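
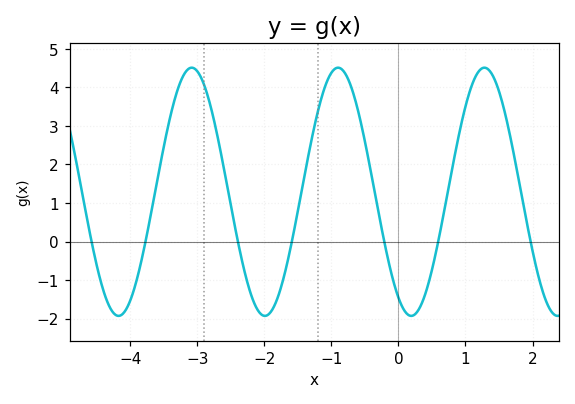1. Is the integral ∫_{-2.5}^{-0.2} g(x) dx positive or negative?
positive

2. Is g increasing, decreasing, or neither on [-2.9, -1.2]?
neither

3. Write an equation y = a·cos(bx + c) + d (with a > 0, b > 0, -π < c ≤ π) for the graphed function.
y = 3.22cos(2.9x + 2.6) + 1.29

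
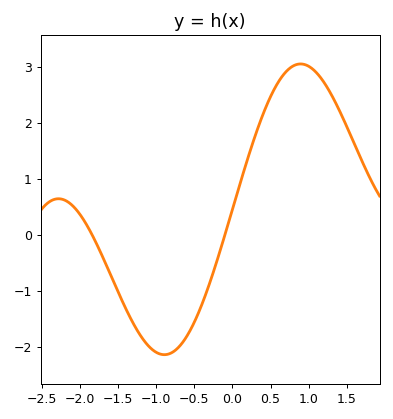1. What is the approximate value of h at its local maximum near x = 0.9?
3.1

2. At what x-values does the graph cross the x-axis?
-1.8, -0.1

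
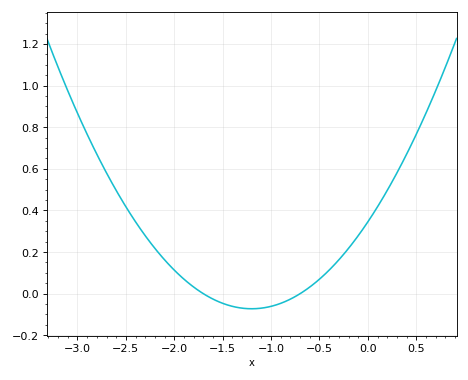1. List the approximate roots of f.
-1.7, -0.7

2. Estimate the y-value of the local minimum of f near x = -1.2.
-0.072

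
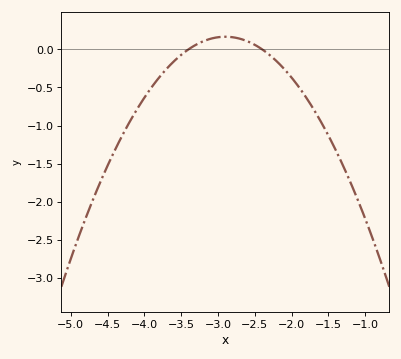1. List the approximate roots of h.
-3.4, -2.4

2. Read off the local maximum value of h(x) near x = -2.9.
0.165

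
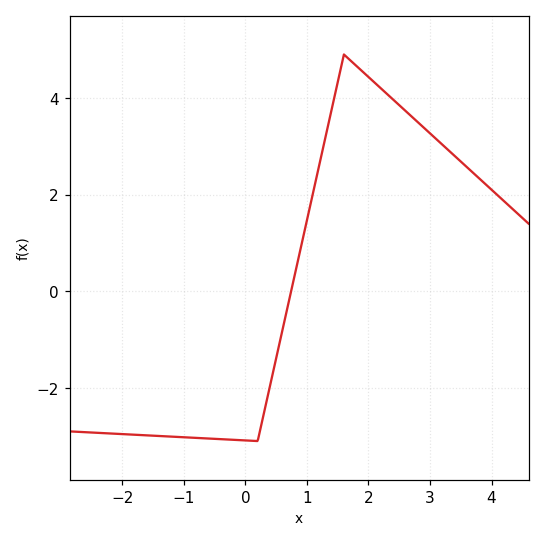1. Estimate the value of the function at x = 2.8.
3.5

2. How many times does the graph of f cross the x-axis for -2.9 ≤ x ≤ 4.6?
1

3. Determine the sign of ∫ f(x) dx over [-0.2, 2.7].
positive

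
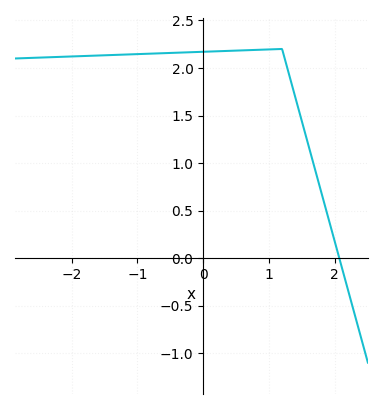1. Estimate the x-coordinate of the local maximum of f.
1.2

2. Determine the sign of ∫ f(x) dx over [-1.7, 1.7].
positive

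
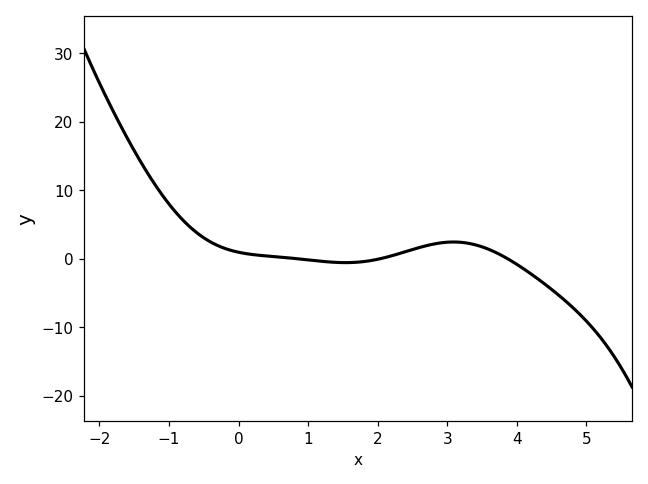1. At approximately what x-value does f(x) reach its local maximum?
3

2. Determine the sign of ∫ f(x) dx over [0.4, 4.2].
positive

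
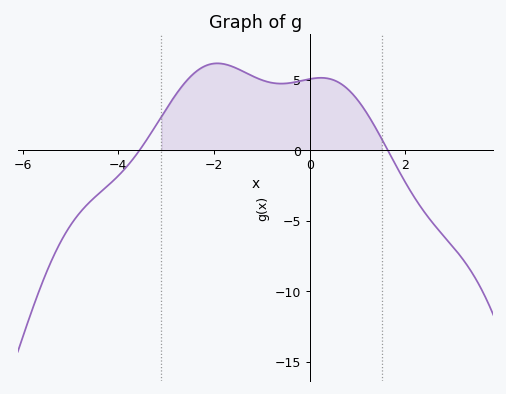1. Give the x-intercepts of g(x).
-3.56, 1.63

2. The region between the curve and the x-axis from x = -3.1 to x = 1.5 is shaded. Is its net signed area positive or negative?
positive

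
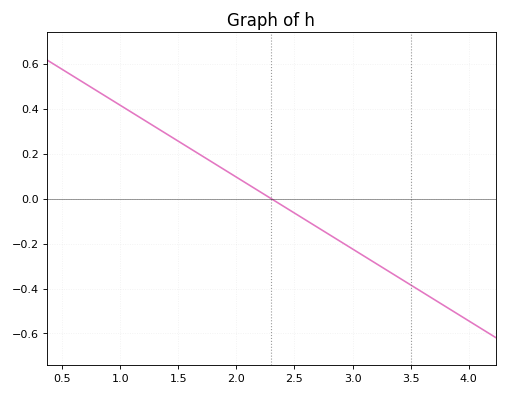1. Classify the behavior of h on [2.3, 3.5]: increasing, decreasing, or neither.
decreasing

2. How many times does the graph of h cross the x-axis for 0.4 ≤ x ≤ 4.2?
1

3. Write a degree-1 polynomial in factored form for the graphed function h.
y = -0.32(x - 2.3)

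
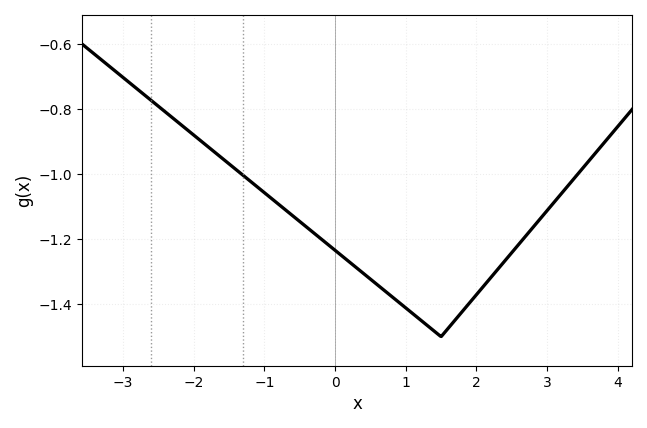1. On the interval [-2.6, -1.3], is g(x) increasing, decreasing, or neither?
decreasing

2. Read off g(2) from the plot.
-1.37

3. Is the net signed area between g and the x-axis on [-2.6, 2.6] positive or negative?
negative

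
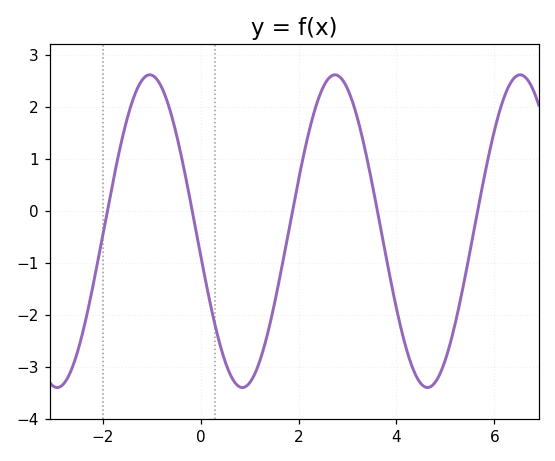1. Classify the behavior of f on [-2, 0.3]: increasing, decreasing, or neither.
neither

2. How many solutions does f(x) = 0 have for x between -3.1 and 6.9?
5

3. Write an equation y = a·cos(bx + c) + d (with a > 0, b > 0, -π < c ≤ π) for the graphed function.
y = 3.01cos(1.7x + 1.7) - 0.39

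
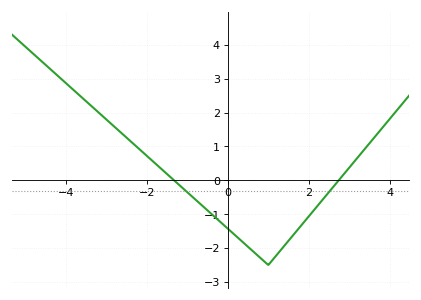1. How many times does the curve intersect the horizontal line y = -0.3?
2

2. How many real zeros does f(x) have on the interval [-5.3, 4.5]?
2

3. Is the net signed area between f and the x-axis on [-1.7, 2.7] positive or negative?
negative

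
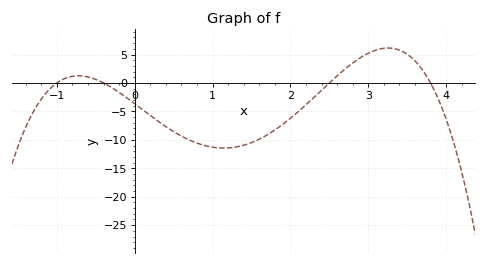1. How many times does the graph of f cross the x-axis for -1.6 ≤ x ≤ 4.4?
4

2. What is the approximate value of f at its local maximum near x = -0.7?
1.5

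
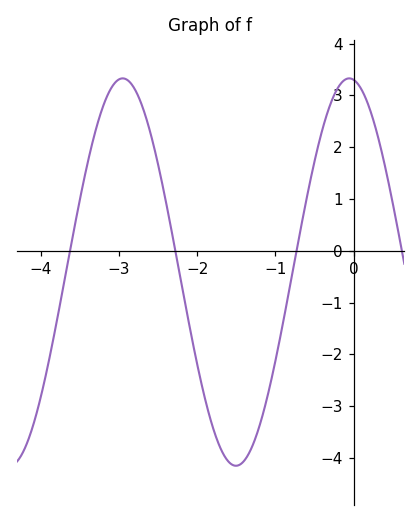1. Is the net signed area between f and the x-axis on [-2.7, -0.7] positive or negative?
negative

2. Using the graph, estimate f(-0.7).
0.2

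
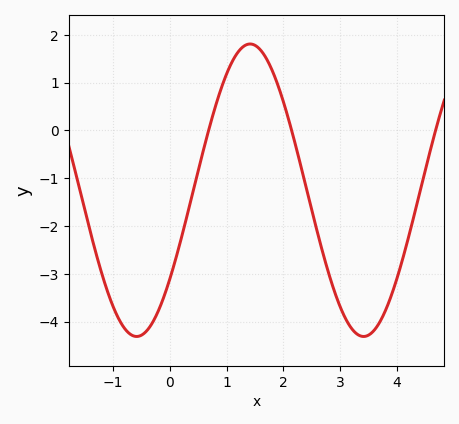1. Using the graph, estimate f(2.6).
-2.1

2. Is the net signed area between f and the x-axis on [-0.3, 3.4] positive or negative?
negative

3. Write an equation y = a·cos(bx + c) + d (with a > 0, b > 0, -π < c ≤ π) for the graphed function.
y = 3.06cos(1.6x - 2.2) - 1.25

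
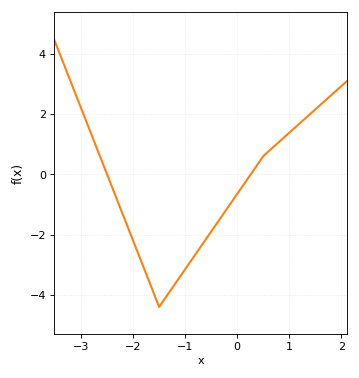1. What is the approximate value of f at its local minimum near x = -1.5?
-4.4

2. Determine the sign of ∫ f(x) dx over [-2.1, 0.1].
negative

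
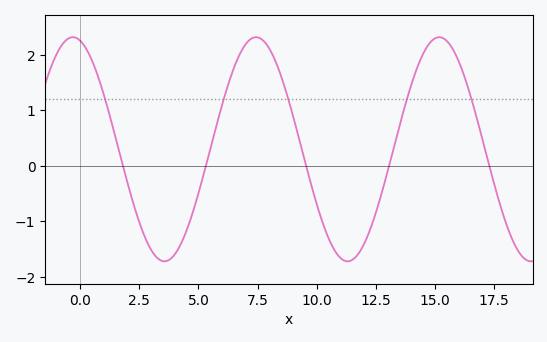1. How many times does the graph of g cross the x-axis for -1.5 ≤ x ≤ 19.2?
5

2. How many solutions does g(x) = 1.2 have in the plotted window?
5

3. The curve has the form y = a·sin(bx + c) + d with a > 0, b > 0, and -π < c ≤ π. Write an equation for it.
y = 2.02sin(0.81x + 1.8) + 0.3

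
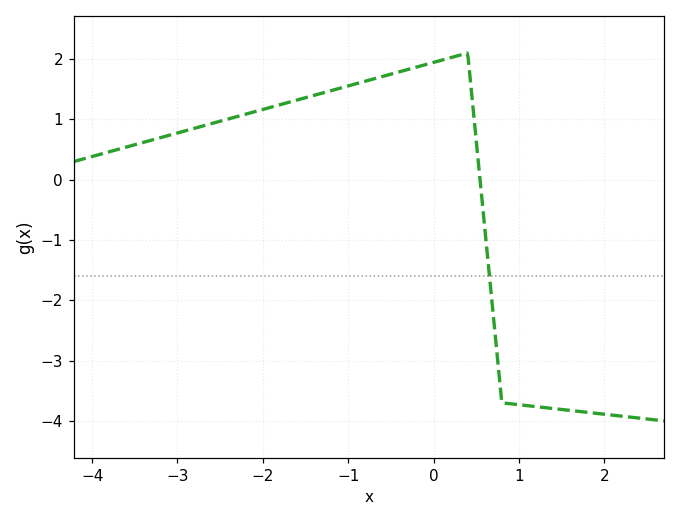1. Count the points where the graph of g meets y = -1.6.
1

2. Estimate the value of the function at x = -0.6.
1.71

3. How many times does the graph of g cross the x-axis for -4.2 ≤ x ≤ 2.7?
1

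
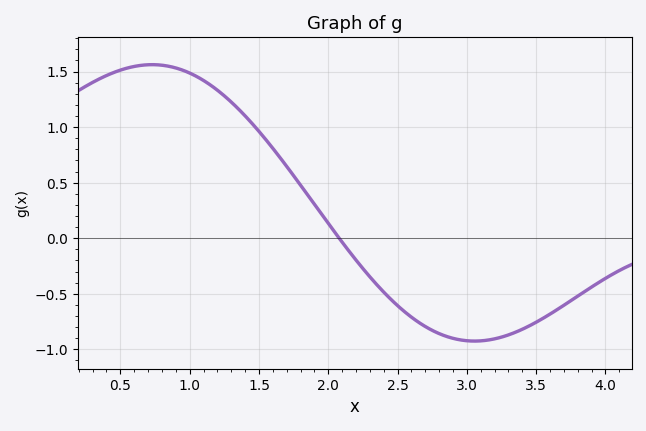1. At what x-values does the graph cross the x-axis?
2.08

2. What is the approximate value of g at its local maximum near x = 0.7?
1.56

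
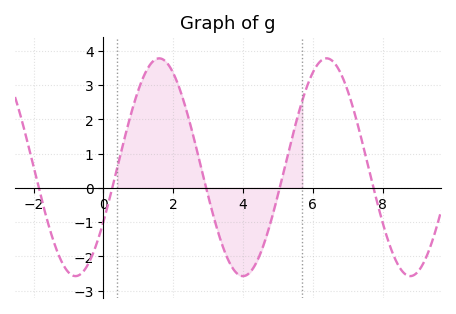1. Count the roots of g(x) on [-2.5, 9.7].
5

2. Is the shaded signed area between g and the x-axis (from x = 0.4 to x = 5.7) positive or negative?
positive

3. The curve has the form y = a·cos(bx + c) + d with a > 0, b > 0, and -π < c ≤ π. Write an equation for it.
y = 3.18cos(1.3x - 2.1) + 0.6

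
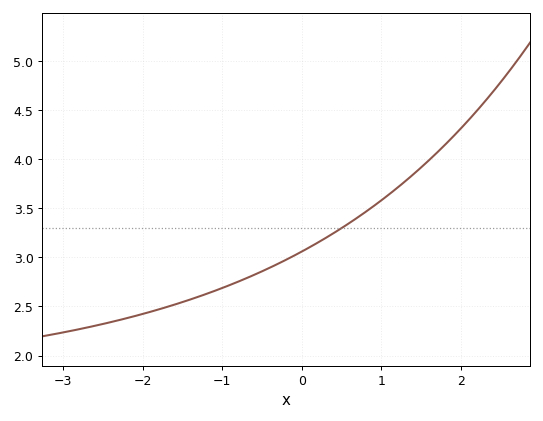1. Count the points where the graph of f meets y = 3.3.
1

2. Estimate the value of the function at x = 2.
4.32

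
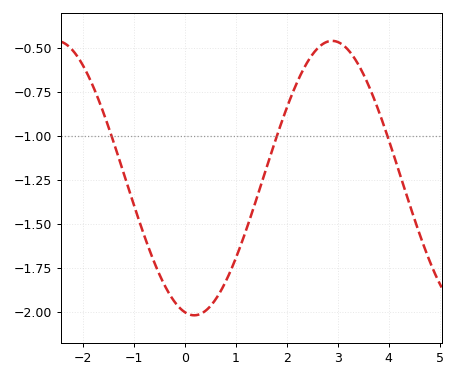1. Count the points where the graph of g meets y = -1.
3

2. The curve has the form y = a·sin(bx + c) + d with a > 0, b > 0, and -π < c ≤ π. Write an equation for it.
y = 0.78sin(1.2x - 1.8) - 1.24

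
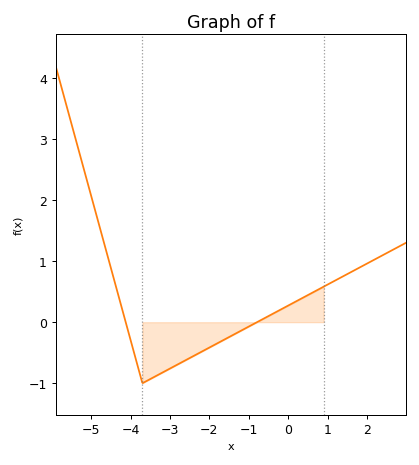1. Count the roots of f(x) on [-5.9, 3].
2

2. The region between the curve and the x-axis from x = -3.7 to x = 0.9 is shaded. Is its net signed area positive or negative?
negative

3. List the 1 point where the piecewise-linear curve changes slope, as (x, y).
(-3.7, -1)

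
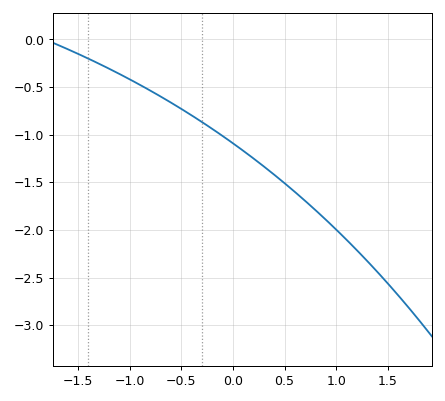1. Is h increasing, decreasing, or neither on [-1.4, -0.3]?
decreasing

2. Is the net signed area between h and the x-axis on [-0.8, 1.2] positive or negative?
negative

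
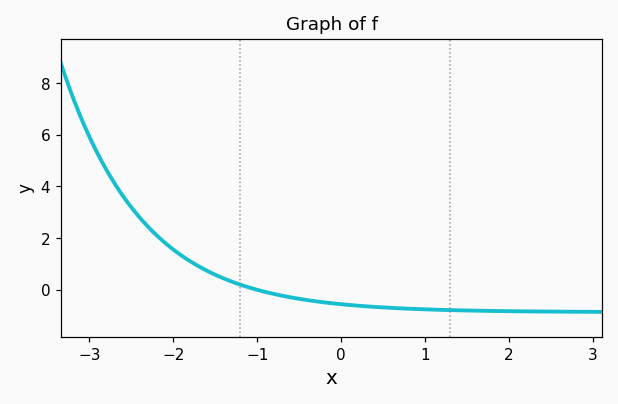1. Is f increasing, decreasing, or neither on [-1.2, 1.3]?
decreasing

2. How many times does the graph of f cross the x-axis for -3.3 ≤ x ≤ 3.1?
1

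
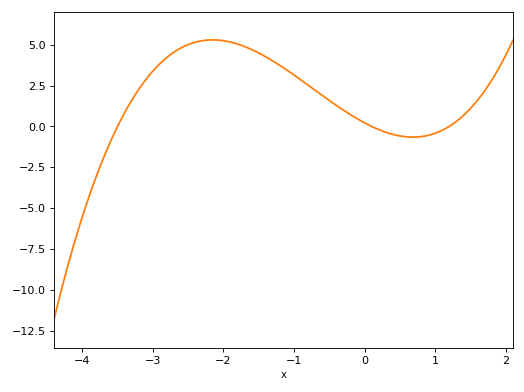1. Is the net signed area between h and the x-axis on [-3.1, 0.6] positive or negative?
positive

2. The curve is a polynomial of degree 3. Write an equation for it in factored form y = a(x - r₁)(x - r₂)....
y = 0.52(x + 3.5)(x - 0.1)(x - 1.2)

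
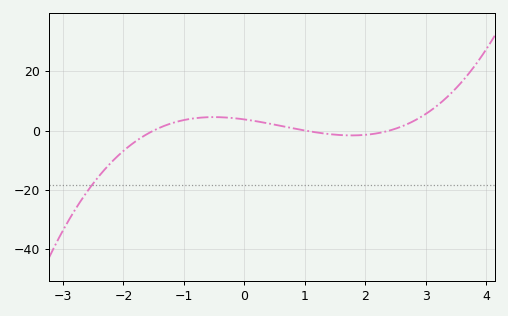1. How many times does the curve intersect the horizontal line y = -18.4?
1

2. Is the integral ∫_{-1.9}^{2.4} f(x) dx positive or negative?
positive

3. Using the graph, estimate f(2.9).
4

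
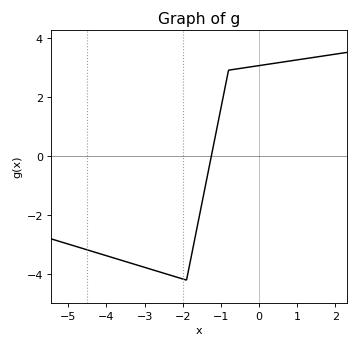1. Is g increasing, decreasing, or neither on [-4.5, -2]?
decreasing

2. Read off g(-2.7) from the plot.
-3.8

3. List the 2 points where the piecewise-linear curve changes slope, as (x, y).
(-1.9, -4.2); (-0.8, 2.9)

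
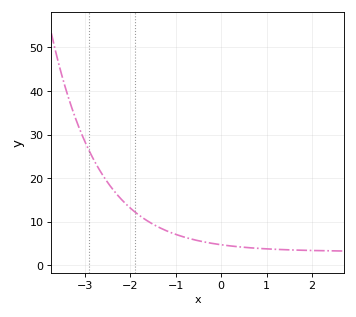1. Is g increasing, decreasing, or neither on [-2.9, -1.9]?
decreasing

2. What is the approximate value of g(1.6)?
3.53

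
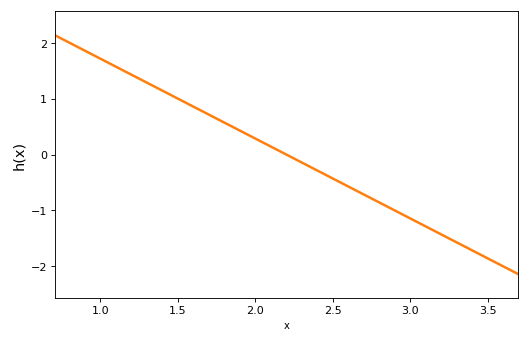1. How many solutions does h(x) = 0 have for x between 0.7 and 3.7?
1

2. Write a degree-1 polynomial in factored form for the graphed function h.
y = -1.43(x - 2.2)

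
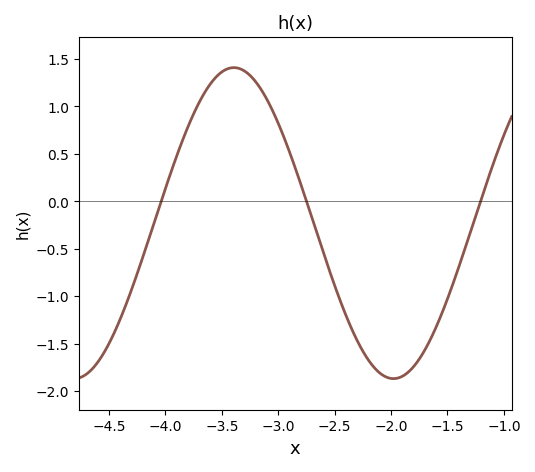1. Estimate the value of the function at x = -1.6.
-1.32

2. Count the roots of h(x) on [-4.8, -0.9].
3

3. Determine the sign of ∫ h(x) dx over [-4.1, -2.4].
positive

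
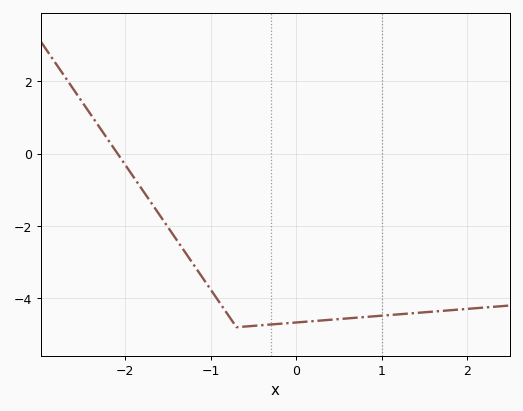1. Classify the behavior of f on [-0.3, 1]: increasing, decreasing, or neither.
increasing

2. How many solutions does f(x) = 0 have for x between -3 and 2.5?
1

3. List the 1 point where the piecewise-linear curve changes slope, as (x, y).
(-0.7, -4.8)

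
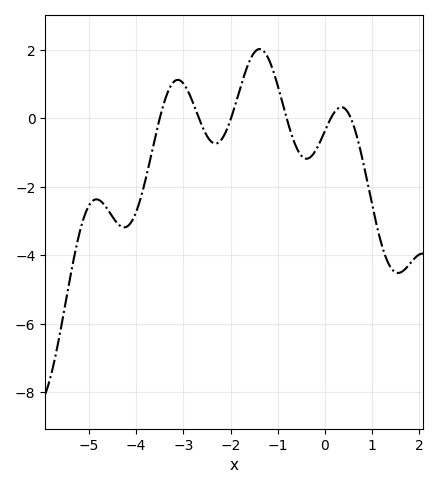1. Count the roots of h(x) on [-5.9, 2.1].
6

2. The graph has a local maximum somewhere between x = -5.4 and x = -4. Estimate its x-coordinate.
-4.8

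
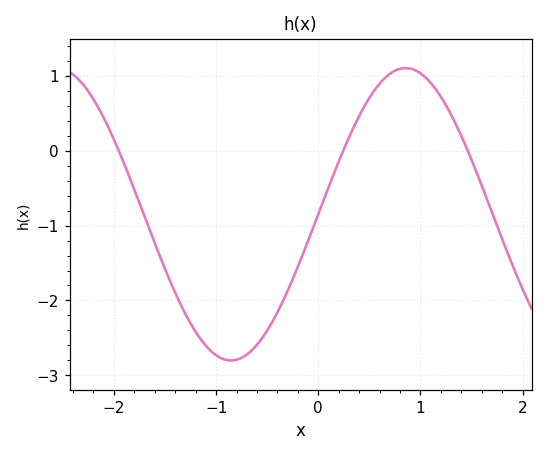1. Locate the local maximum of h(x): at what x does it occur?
0.9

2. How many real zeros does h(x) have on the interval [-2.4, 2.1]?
3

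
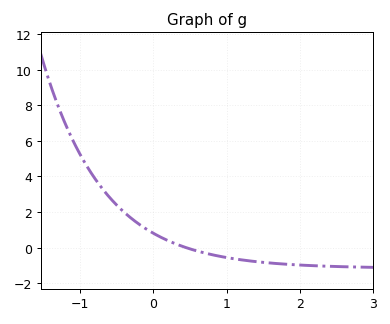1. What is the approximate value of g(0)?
0.81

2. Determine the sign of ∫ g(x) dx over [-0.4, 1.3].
positive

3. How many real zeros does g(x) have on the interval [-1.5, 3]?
1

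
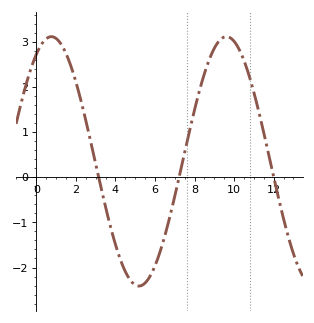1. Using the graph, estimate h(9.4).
3.1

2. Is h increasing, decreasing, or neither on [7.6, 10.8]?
neither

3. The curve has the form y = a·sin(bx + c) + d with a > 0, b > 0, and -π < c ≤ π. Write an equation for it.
y = 2.76sin(0.71x + 1) + 0.35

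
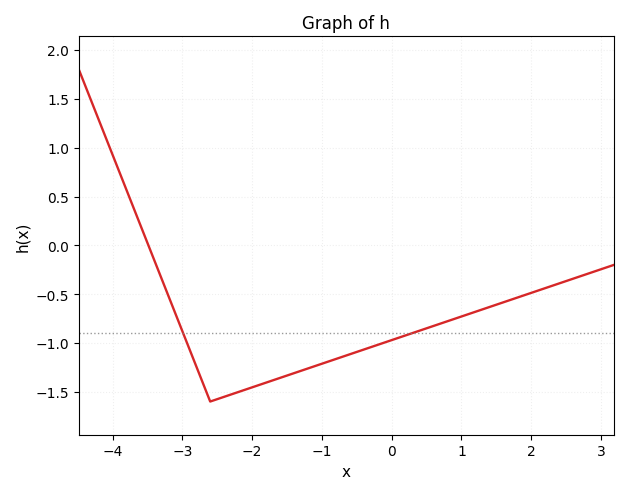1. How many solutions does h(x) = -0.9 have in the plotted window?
2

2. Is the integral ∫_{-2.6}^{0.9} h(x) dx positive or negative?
negative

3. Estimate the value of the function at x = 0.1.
-0.95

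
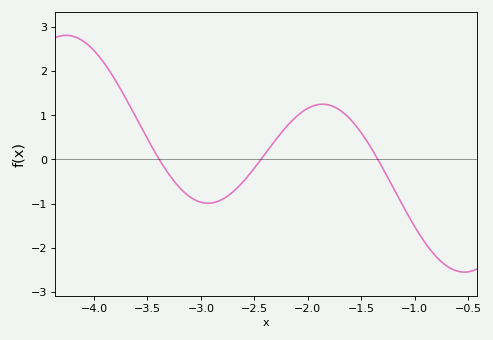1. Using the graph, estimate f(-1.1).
-1.1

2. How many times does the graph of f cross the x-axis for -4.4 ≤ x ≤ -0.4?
3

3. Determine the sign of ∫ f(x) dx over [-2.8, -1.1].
positive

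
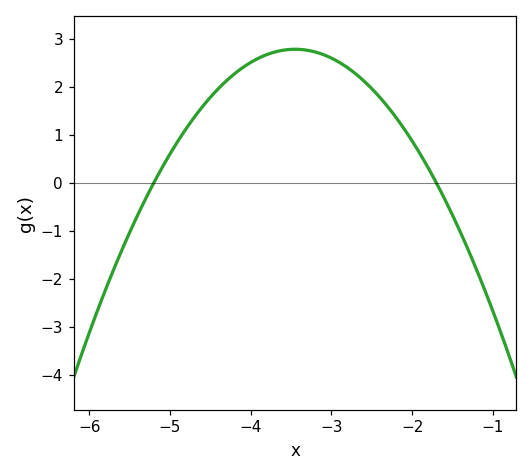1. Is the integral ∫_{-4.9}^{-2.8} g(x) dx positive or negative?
positive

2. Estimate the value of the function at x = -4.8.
1.1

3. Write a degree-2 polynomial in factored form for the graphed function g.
y = -0.91(x + 5.2)(x + 1.7)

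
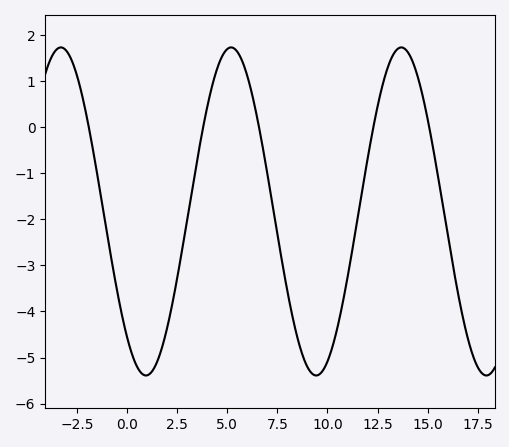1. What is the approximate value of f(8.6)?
-4.73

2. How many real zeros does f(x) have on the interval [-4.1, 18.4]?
5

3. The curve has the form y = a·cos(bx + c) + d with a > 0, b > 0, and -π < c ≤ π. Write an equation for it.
y = 3.56cos(0.74x + 2.44) - 1.83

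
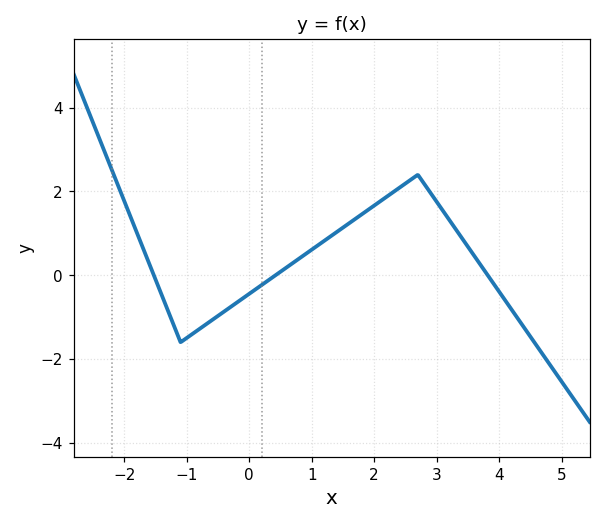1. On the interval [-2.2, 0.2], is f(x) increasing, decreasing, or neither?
neither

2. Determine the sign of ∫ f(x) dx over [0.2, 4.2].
positive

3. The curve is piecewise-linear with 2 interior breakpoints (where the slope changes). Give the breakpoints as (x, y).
(-1.1, -1.6); (2.7, 2.4)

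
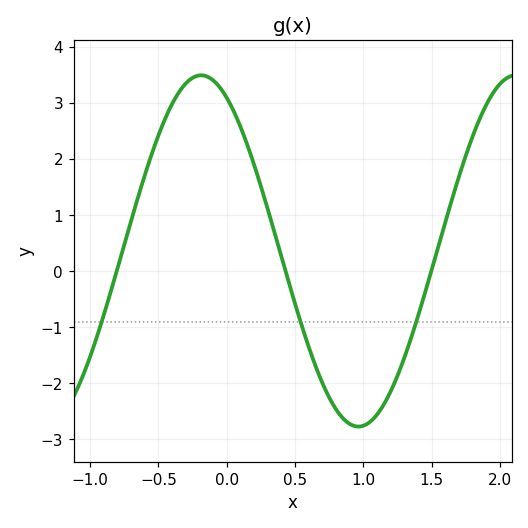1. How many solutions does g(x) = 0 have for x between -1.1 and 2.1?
3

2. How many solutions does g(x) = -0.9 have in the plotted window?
3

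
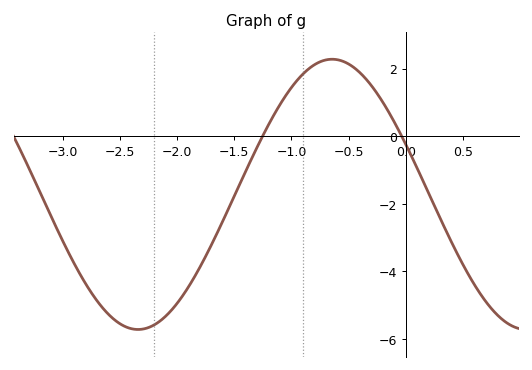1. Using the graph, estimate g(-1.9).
-4.4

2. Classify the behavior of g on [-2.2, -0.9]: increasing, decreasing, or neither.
increasing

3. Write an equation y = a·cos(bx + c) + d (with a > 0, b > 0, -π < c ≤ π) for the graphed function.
y = 4cos(1.9x + 1.2) - 1.72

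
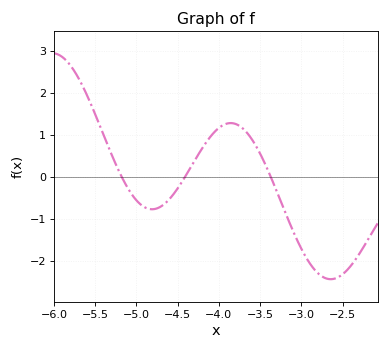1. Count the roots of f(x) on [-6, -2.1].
3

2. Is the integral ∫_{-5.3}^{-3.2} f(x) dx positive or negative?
positive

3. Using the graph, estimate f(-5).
-0.558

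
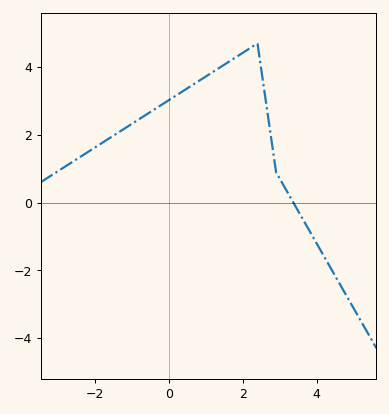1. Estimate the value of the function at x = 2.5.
3.94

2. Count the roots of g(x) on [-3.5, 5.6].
1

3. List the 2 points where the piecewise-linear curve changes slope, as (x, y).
(2.4, 4.7); (2.9, 0.9)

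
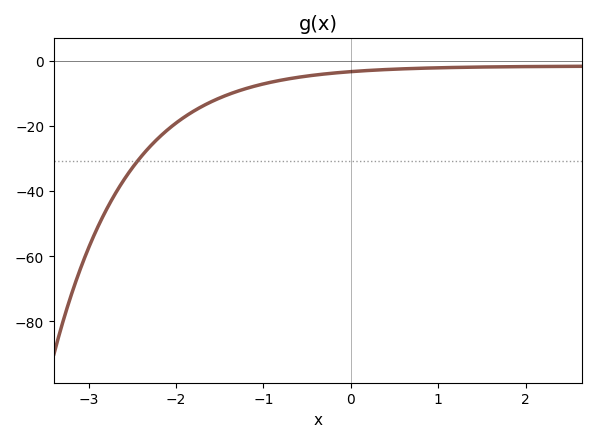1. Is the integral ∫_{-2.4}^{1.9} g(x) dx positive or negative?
negative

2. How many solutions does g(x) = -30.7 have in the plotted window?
1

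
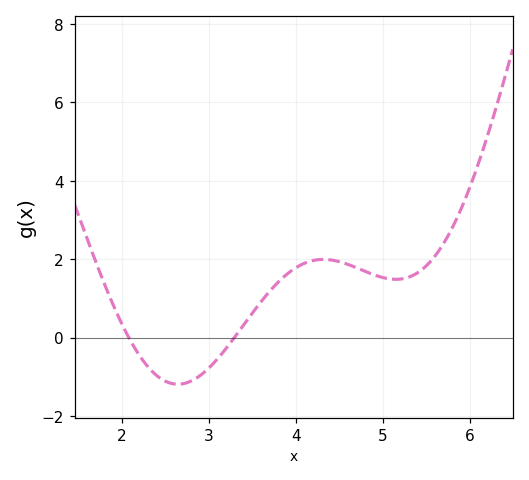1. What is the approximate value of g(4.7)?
1.8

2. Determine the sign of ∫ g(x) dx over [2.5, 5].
positive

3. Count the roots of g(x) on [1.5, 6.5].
2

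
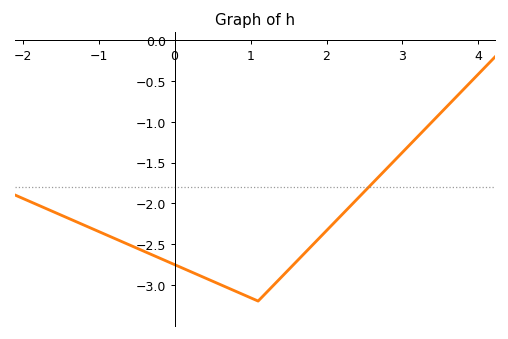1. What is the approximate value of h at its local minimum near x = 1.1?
-3.2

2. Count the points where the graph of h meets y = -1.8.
1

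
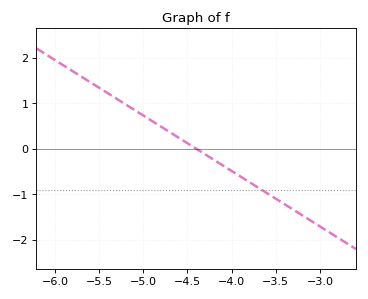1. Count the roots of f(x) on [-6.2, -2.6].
1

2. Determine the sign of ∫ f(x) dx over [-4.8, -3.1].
negative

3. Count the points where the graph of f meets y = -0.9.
1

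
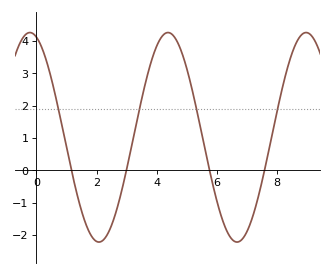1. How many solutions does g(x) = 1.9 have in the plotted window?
4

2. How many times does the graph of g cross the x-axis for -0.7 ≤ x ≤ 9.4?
4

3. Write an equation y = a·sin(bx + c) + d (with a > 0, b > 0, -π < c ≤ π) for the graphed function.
y = 3.24sin(1.37x + 1.86) + 1.02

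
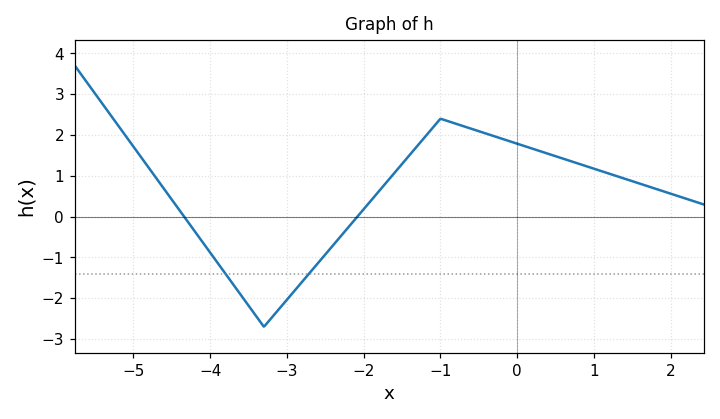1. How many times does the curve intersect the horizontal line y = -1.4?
2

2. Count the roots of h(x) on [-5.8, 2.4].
2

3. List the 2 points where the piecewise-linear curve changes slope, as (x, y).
(-3.3, -2.7); (-1, 2.4)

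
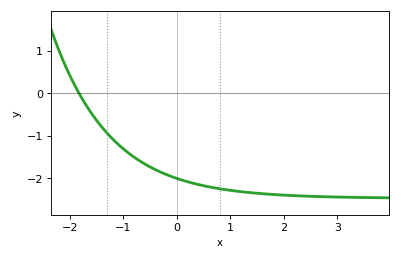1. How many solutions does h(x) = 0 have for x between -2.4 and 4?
1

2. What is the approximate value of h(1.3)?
-2.34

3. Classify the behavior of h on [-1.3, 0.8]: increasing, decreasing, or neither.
decreasing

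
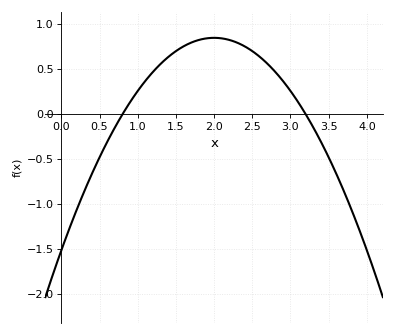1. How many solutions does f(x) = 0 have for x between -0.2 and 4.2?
2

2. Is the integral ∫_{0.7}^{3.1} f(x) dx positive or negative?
positive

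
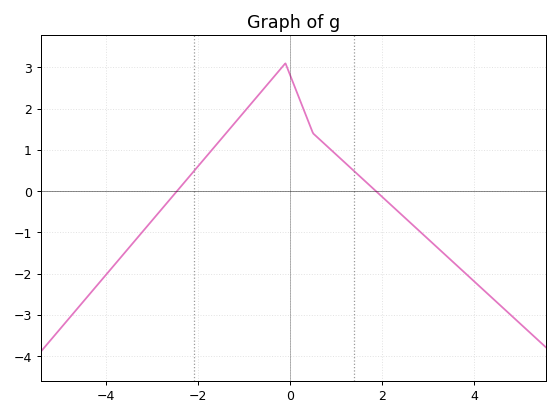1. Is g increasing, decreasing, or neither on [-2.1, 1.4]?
neither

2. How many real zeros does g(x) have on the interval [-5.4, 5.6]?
2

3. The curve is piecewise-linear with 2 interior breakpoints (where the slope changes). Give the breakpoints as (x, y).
(-0.1, 3.1); (0.5, 1.4)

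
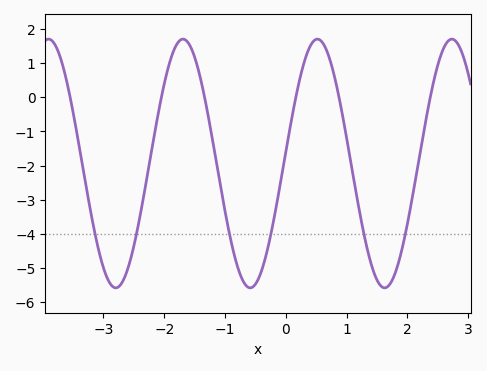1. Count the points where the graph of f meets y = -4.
6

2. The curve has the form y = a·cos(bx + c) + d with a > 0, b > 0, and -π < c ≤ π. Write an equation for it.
y = 3.64cos(2.8x - 1.5) - 1.94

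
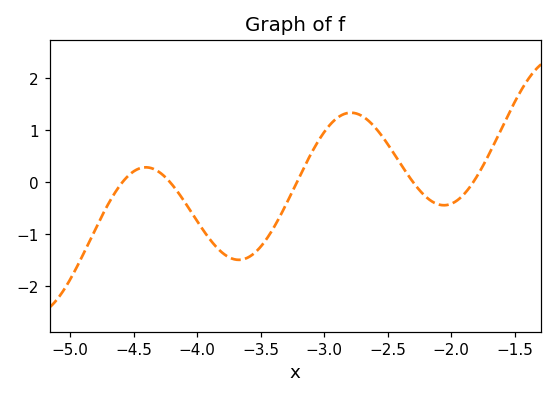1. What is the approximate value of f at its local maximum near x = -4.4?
0.28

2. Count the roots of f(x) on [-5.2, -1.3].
5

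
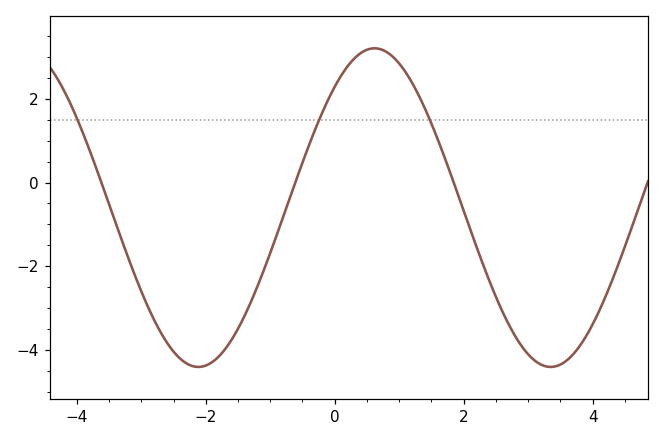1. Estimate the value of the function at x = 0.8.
3.2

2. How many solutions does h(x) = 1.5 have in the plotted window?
3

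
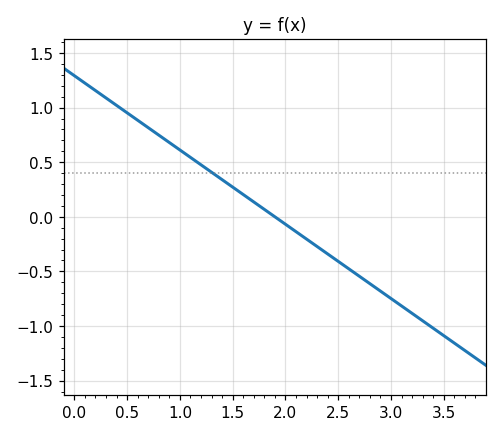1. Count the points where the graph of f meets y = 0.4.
1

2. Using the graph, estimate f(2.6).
-0.476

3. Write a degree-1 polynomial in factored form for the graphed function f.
y = -0.68(x - 1.9)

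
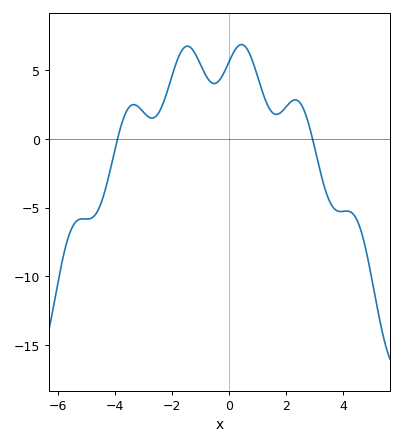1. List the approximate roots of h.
-3.9, 2.94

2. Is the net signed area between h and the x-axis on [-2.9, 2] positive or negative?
positive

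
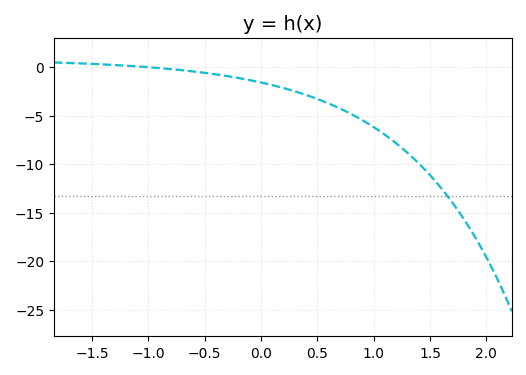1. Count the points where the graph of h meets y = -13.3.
1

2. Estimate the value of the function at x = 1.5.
-11.1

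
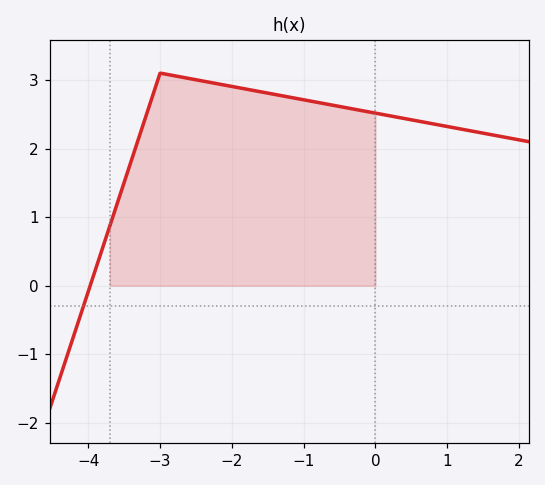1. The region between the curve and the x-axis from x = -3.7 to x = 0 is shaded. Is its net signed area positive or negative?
positive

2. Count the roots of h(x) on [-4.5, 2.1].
1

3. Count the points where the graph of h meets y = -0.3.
1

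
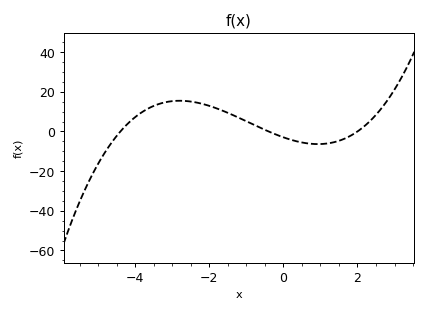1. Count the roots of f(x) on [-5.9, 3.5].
3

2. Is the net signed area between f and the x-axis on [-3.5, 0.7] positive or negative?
positive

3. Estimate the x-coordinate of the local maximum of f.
-2.8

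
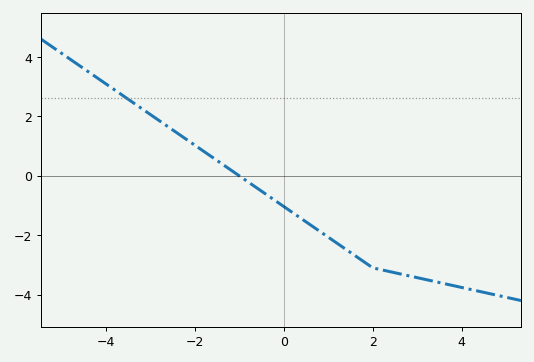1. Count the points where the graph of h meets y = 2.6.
1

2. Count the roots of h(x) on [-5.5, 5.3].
1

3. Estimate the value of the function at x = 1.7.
-2.8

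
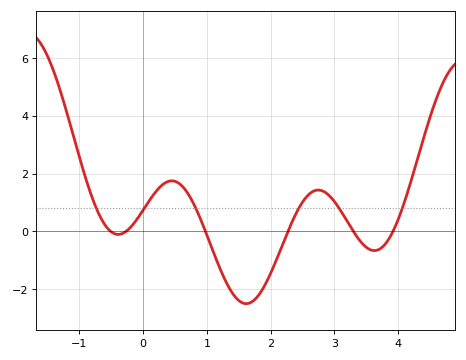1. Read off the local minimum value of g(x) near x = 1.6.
-2.5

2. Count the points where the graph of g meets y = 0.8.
6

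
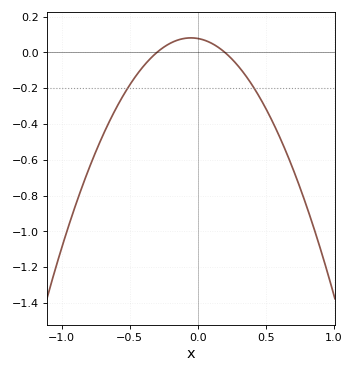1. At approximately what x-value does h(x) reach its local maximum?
-0.05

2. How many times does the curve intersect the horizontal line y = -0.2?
2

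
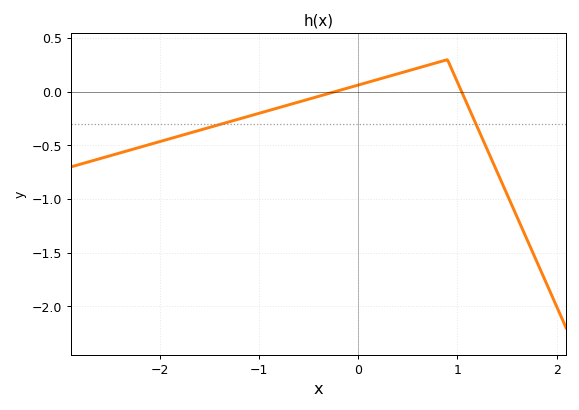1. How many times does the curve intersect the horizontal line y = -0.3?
2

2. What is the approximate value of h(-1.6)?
-0.35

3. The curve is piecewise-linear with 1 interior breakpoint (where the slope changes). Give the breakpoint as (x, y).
(0.9, 0.3)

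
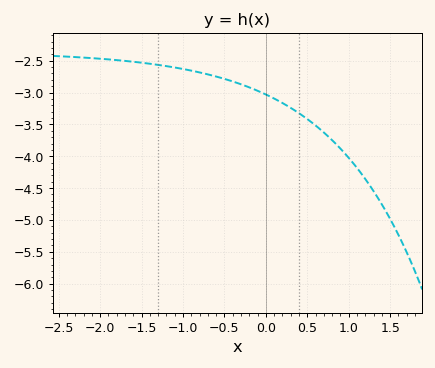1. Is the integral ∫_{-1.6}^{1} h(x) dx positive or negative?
negative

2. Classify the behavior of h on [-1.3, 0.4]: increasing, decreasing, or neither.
decreasing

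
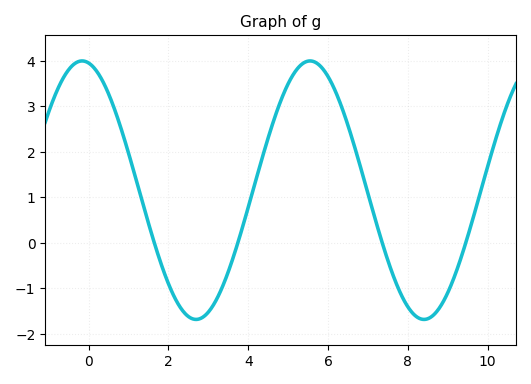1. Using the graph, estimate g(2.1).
-1.1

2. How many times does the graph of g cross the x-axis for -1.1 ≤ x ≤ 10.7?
4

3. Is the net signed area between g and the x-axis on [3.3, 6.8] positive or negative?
positive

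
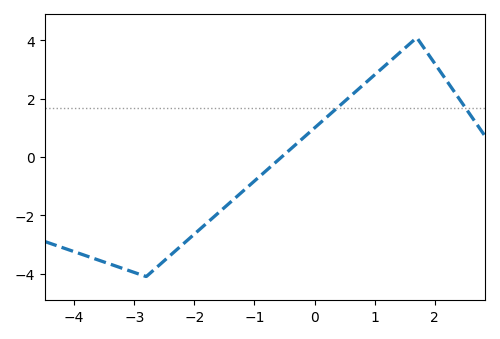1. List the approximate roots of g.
-0.5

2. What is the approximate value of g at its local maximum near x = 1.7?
4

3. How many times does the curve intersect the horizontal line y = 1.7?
2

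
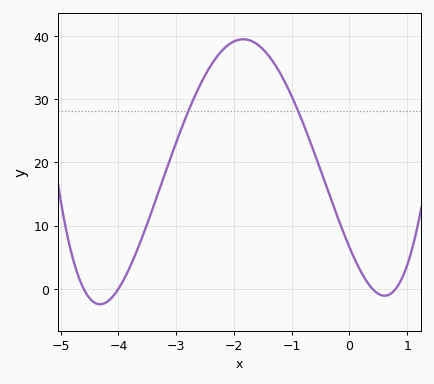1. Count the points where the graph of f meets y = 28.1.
2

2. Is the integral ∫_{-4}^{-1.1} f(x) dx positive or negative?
positive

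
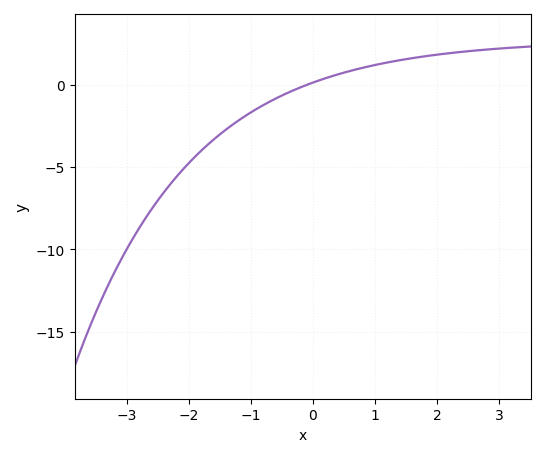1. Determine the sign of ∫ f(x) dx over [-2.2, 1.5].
negative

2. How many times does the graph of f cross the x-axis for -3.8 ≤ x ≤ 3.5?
1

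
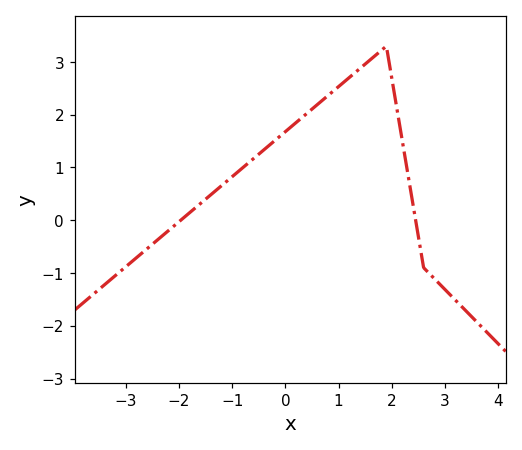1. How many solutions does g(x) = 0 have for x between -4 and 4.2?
2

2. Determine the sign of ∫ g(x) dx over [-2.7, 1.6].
positive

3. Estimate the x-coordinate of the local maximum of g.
1.9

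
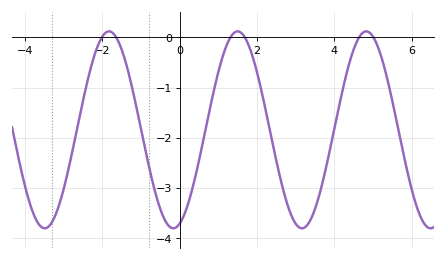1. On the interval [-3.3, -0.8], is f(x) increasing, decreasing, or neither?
neither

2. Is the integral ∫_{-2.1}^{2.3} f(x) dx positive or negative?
negative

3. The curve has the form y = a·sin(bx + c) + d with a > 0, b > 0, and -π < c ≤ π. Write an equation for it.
y = 1.96sin(1.9x - 1.3) - 1.84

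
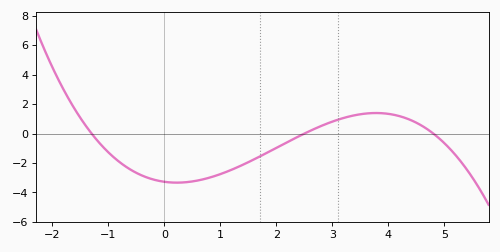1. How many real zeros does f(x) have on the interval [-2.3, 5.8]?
3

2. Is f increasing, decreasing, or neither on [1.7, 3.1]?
increasing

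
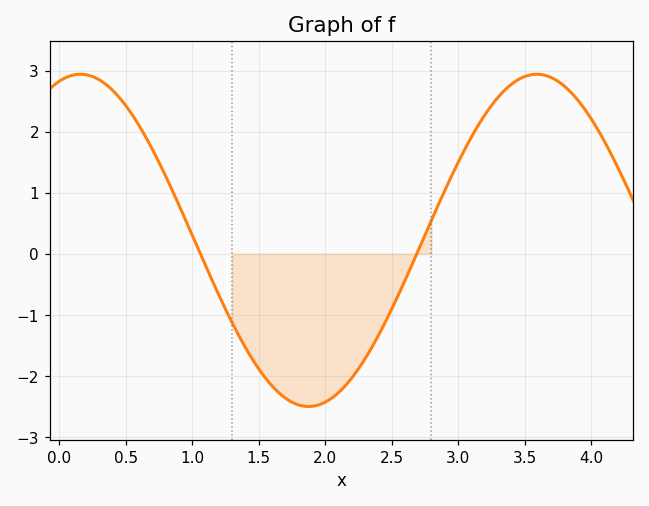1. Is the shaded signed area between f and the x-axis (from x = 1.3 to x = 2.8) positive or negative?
negative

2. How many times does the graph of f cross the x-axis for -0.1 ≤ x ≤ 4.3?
2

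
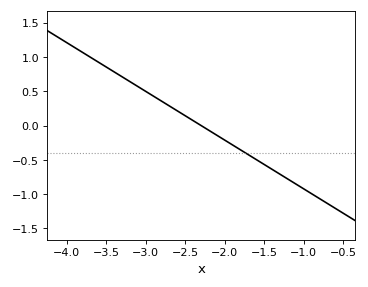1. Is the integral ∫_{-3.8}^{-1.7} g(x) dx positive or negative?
positive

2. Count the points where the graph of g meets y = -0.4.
1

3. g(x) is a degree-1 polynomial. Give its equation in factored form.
y = -0.71(x + 2.3)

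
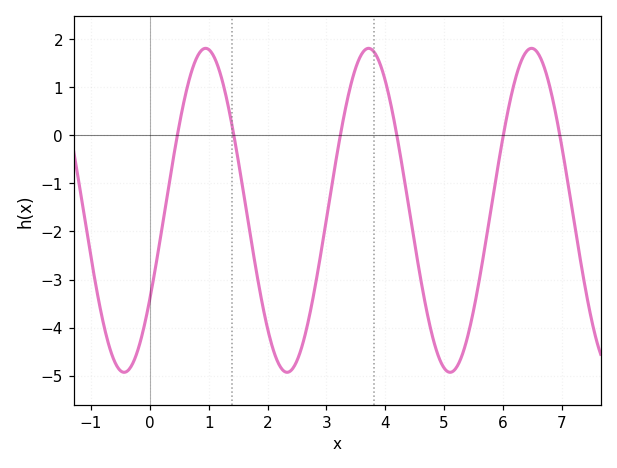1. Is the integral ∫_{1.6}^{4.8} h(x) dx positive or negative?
negative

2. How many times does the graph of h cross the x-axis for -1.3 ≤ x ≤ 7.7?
6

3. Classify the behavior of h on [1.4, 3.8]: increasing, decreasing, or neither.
neither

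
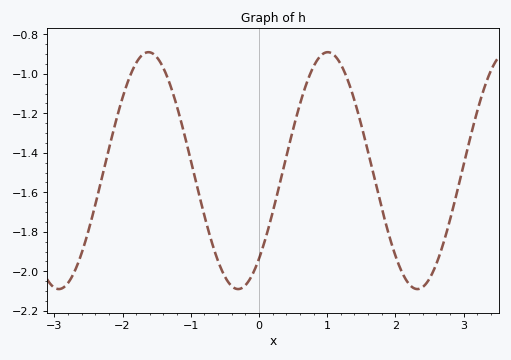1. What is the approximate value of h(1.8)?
-1.68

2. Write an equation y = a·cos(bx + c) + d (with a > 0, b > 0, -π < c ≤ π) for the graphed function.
y = 0.6cos(2.4x - 2.4) - 1.49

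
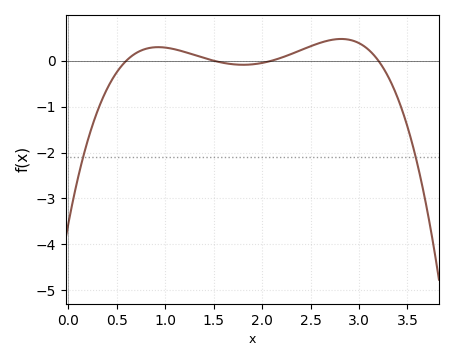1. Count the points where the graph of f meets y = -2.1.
2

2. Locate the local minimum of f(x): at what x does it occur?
1.8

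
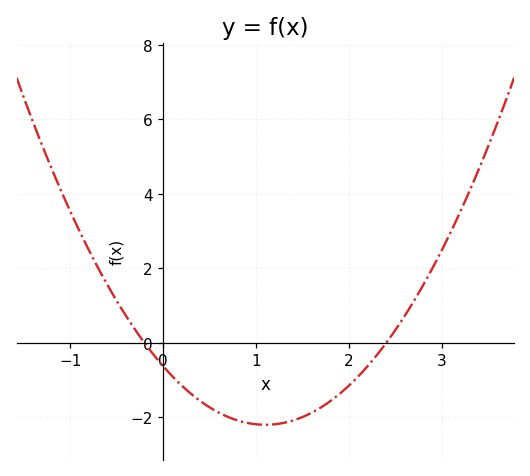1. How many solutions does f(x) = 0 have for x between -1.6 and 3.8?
2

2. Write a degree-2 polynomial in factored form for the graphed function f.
y = 1.3(x + 0.2)(x - 2.4)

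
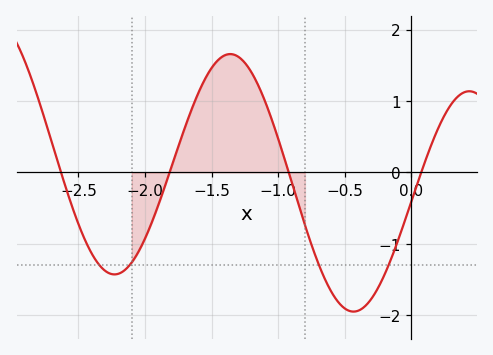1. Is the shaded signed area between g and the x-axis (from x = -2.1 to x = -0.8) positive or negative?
positive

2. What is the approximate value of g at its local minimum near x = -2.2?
-1.43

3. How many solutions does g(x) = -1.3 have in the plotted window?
4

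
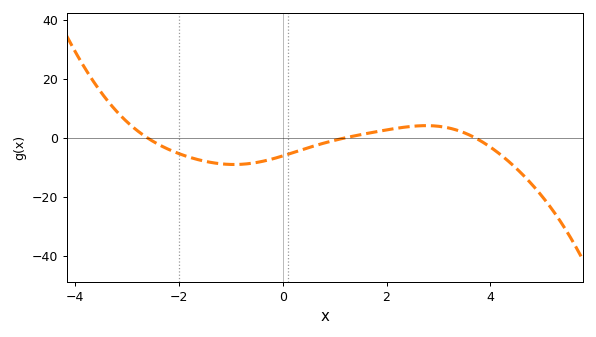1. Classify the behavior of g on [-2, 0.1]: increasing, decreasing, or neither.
neither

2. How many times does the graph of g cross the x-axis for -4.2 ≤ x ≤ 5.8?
3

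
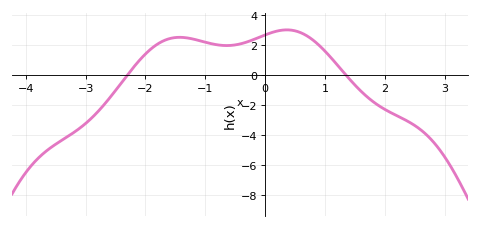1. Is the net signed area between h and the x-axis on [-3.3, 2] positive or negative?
positive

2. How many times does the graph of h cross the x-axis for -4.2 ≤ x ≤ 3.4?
2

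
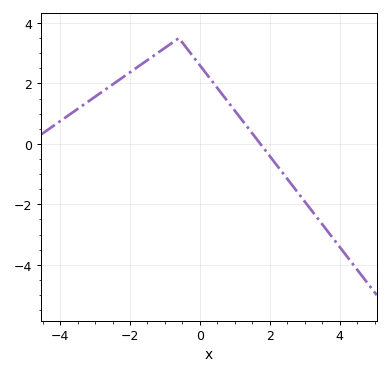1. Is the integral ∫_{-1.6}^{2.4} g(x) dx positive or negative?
positive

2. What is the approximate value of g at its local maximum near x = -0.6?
3.4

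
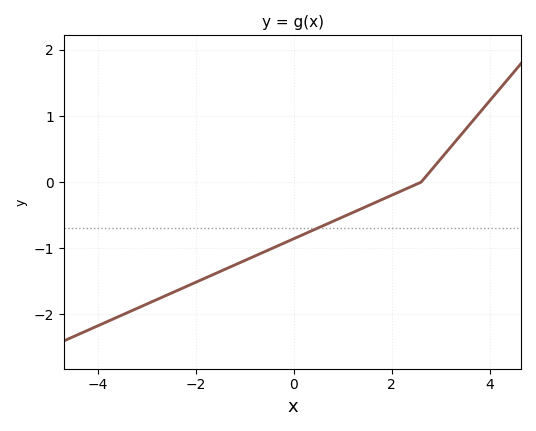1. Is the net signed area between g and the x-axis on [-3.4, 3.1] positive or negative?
negative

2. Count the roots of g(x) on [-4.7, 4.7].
1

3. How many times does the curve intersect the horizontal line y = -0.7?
1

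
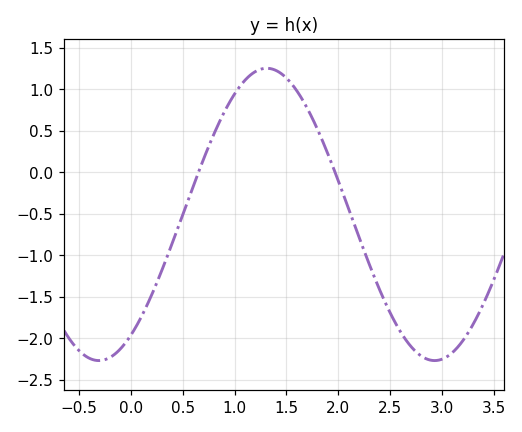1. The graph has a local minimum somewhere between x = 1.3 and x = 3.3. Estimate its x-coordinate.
2.9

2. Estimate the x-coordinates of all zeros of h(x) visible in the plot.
0.7, 2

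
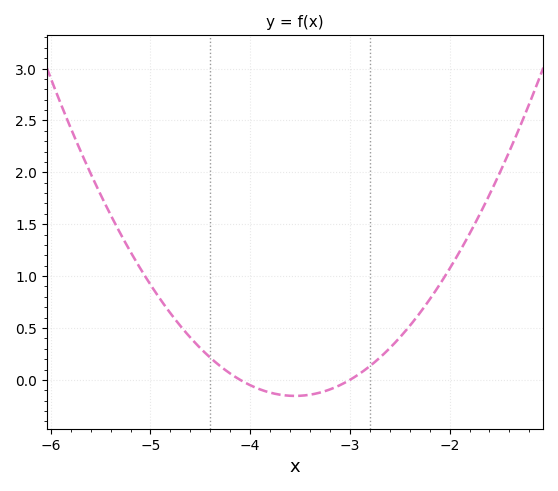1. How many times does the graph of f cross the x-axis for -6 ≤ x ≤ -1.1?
2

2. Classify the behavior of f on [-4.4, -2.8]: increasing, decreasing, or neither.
neither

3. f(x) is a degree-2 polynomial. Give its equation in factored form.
y = 0.51(x + 4.1)(x + 3)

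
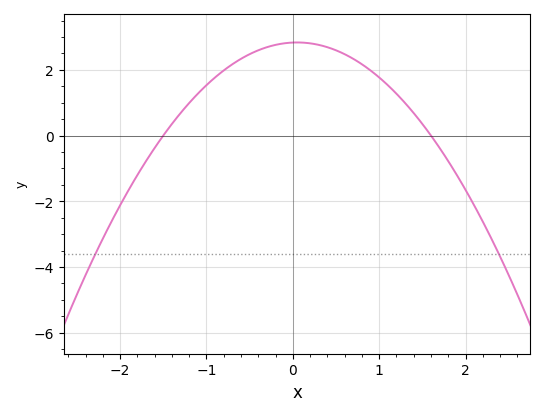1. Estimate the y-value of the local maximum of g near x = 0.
2.8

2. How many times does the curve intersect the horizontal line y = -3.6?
2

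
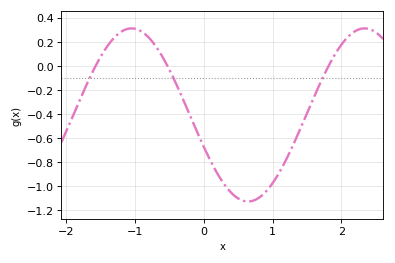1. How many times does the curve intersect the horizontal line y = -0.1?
3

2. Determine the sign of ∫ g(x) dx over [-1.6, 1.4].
negative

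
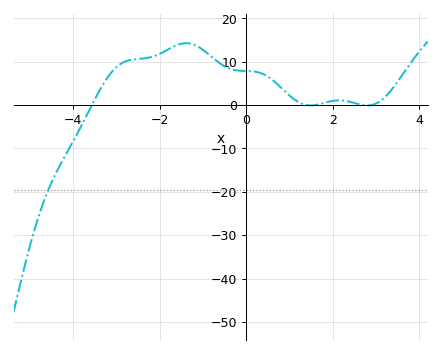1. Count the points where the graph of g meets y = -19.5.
1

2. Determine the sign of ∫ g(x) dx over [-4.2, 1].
positive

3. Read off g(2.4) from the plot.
1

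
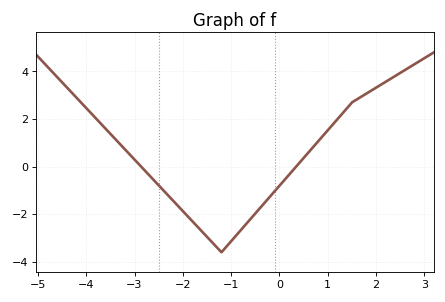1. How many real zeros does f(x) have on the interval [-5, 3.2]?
2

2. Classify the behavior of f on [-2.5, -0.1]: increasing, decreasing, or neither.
neither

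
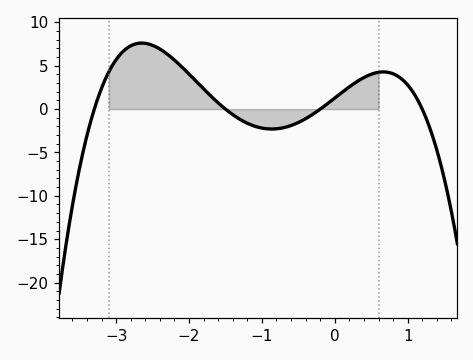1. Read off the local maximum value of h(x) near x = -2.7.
7.5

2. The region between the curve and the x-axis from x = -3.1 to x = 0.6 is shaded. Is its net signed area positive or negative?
positive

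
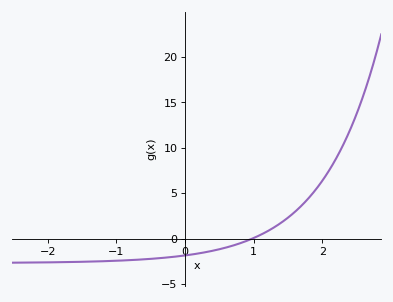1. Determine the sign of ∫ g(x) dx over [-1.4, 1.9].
negative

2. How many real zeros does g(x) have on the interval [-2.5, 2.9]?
1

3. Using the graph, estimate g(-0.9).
-2.41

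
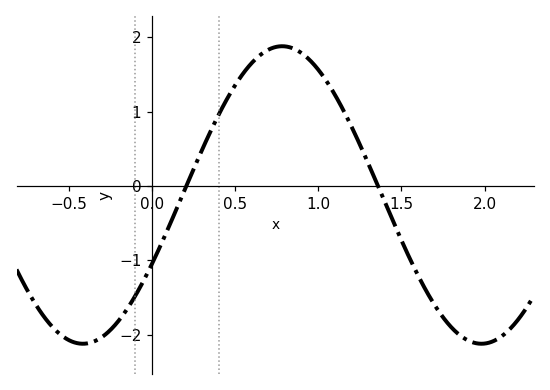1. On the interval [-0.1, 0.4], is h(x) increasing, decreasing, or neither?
increasing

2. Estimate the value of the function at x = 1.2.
0.798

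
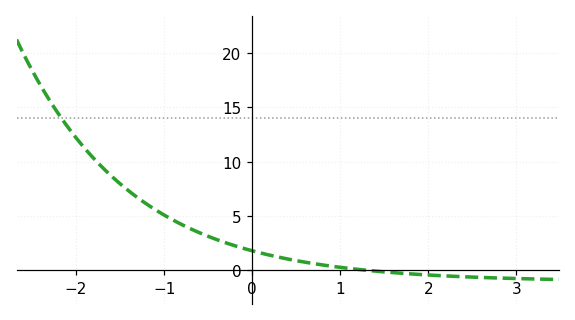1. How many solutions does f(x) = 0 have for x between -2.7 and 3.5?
1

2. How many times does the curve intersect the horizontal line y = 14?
1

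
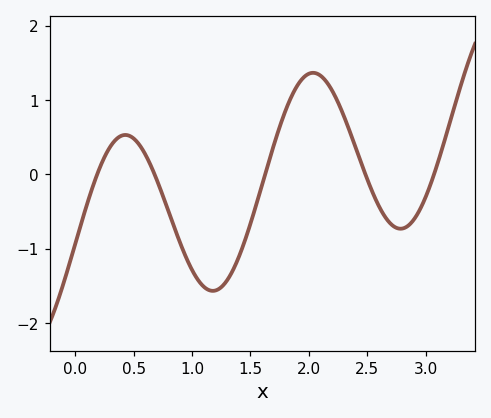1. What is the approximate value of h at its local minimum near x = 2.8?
-0.7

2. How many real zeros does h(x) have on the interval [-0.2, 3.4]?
5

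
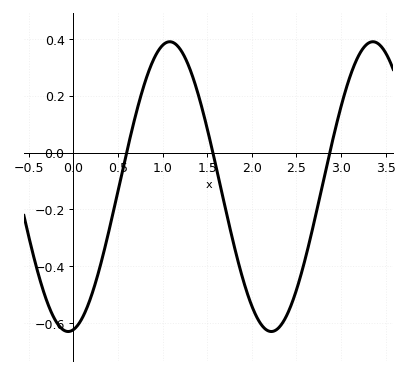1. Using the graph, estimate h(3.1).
0.26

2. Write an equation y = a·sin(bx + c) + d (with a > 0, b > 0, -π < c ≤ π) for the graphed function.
y = 0.51sin(2.8x - 1.4) - 0.12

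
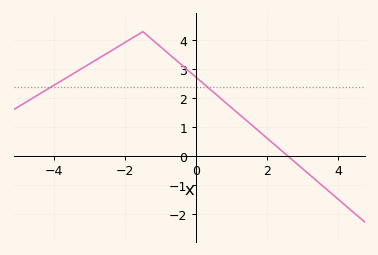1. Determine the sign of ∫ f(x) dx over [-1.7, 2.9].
positive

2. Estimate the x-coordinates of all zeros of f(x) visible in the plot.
2.58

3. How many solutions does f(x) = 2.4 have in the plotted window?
2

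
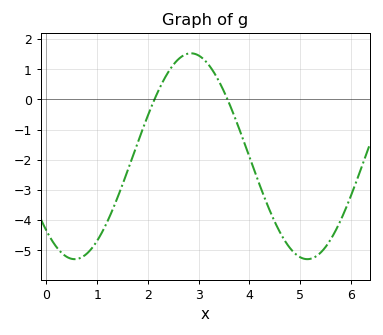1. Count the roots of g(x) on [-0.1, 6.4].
2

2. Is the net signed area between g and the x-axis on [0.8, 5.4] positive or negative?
negative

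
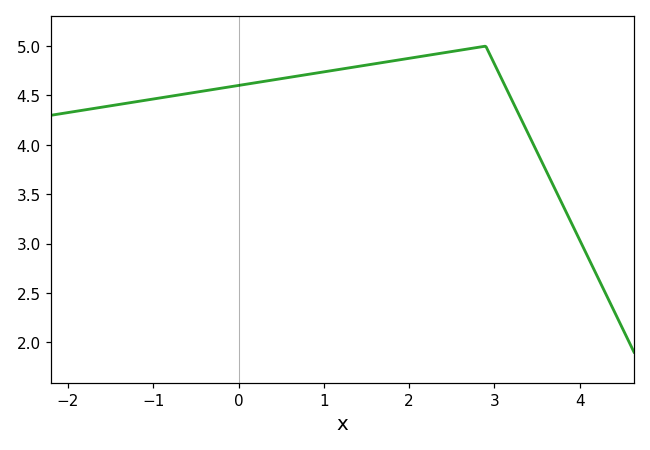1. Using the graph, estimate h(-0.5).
4.53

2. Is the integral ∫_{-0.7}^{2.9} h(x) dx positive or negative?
positive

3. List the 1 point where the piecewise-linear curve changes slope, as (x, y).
(2.9, 5)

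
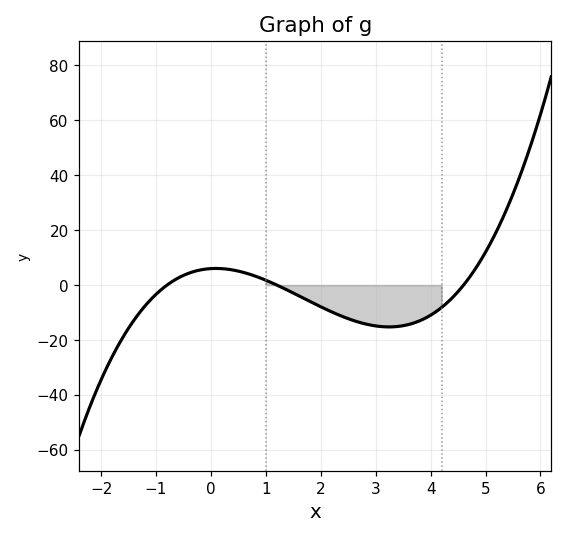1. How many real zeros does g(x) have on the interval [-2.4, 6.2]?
3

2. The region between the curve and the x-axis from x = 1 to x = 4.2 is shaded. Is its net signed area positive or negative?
negative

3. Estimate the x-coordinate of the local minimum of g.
3.2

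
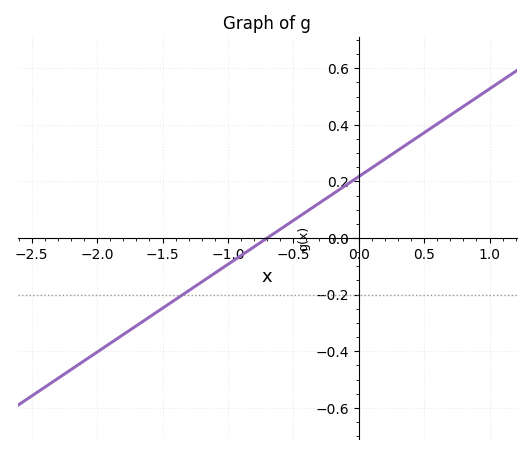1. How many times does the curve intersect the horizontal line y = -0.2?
1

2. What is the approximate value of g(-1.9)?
-0.38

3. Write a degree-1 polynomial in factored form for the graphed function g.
y = 0.31(x + 0.7)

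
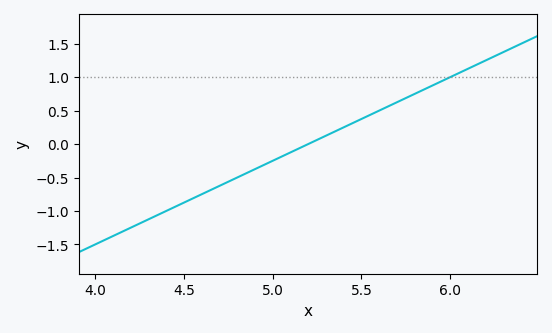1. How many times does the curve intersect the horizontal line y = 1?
1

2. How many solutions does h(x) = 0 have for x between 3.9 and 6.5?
1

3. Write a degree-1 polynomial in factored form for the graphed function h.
y = 1.25(x - 5.2)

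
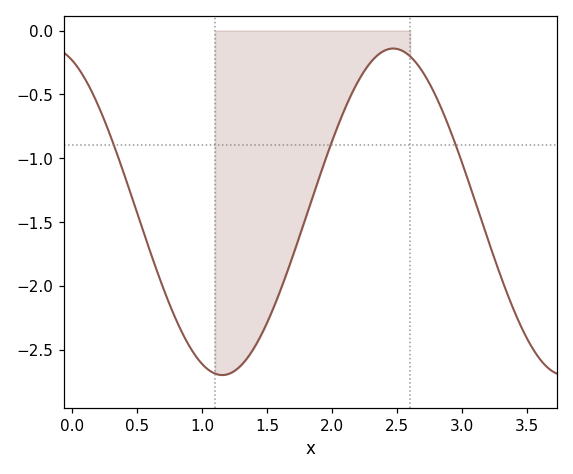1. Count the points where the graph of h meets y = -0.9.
3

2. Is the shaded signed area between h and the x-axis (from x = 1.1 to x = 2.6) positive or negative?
negative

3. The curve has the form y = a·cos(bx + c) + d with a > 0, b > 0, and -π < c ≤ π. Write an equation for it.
y = 1.28cos(2.4x + 0.38) - 1.42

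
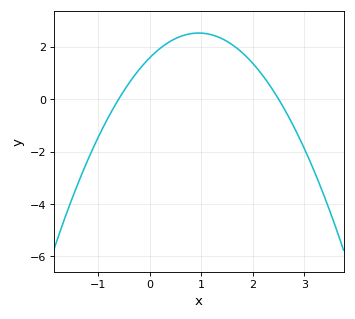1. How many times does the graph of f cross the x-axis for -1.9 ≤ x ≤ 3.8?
2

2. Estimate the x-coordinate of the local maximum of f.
0.95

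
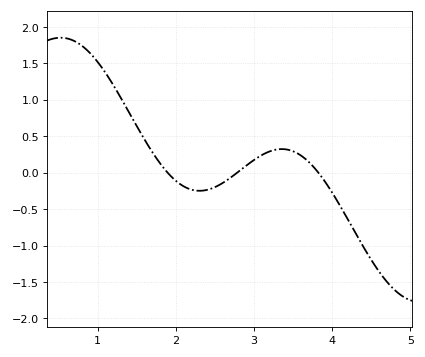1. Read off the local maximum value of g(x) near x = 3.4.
0.3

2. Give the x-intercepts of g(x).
1.9, 2.8, 3.8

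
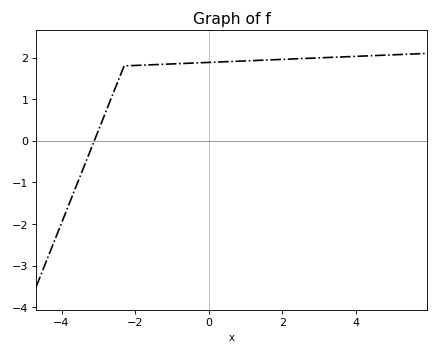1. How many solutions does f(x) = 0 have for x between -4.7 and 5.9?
1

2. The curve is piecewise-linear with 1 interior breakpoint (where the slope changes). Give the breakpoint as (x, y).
(-2.3, 1.8)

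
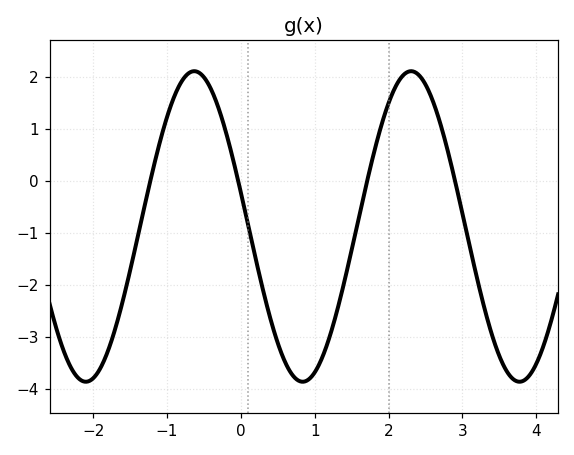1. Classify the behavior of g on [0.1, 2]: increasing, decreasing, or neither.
neither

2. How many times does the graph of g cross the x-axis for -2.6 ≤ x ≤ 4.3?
4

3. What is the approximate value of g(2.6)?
1.53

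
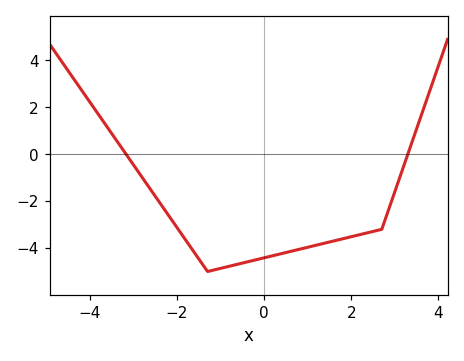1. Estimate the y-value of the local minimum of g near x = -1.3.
-5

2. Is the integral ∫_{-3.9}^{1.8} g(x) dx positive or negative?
negative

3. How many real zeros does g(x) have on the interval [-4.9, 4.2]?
2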